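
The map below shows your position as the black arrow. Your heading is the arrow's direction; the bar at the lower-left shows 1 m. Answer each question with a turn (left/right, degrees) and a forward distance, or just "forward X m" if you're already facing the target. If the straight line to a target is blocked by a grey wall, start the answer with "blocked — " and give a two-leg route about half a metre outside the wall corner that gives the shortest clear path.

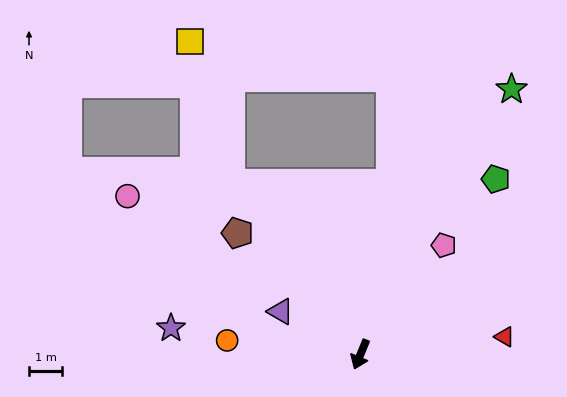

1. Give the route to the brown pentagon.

turn right 112°, forward 5.2 m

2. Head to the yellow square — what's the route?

blocked — turn right 121°, forward 6.5 m, then turn right 20°, forward 4.4 m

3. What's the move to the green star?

turn left 173°, forward 9.2 m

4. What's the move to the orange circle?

turn right 74°, forward 4.0 m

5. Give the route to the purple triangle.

turn right 96°, forward 2.7 m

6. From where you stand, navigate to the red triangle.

turn left 119°, forward 4.4 m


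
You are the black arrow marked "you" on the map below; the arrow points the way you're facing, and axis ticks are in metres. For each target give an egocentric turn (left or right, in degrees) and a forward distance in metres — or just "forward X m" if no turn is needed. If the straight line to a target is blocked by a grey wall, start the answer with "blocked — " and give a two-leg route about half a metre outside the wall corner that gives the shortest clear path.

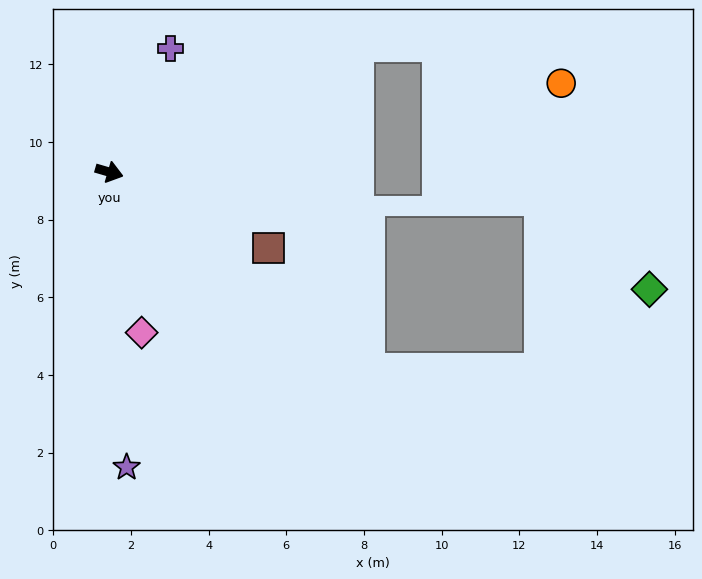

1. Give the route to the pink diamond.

turn right 62°, forward 4.2 m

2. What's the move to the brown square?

turn right 9°, forward 4.5 m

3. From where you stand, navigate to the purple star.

turn right 70°, forward 7.6 m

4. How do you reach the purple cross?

turn left 80°, forward 3.6 m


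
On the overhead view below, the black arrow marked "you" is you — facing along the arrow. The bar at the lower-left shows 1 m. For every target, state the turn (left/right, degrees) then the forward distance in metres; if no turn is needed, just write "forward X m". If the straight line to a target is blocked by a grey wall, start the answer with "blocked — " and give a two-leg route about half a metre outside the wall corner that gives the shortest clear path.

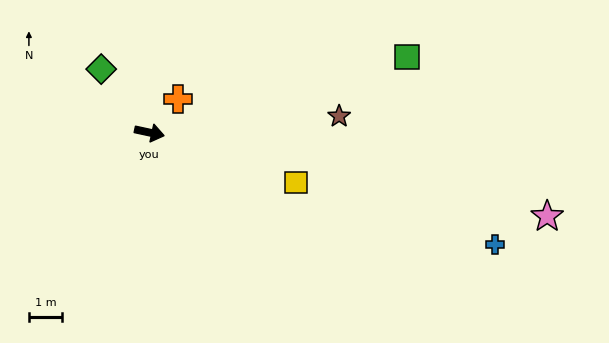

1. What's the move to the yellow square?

turn right 7°, forward 4.7 m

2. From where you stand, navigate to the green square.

turn left 28°, forward 8.1 m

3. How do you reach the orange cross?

turn left 62°, forward 1.3 m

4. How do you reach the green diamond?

turn left 139°, forward 2.4 m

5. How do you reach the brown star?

turn left 17°, forward 5.7 m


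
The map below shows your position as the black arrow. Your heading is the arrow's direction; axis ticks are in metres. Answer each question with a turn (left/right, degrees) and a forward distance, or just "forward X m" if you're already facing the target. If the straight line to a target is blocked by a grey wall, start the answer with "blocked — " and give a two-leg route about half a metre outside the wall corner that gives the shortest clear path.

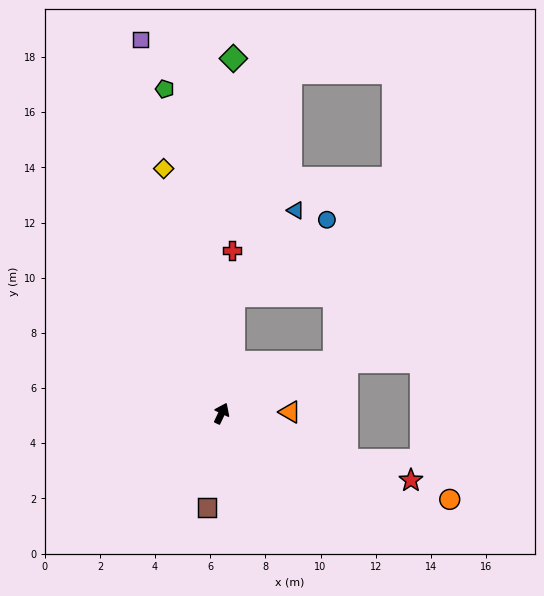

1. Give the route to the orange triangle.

turn right 63°, forward 2.5 m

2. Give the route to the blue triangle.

blocked — turn left 20°, forward 4.3 m, then turn right 31°, forward 3.8 m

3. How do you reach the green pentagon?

turn left 35°, forward 11.9 m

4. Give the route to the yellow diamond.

turn left 39°, forward 9.1 m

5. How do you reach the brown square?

turn right 163°, forward 3.5 m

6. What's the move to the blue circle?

blocked — turn left 20°, forward 4.3 m, then turn right 46°, forward 4.4 m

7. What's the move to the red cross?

turn left 22°, forward 5.9 m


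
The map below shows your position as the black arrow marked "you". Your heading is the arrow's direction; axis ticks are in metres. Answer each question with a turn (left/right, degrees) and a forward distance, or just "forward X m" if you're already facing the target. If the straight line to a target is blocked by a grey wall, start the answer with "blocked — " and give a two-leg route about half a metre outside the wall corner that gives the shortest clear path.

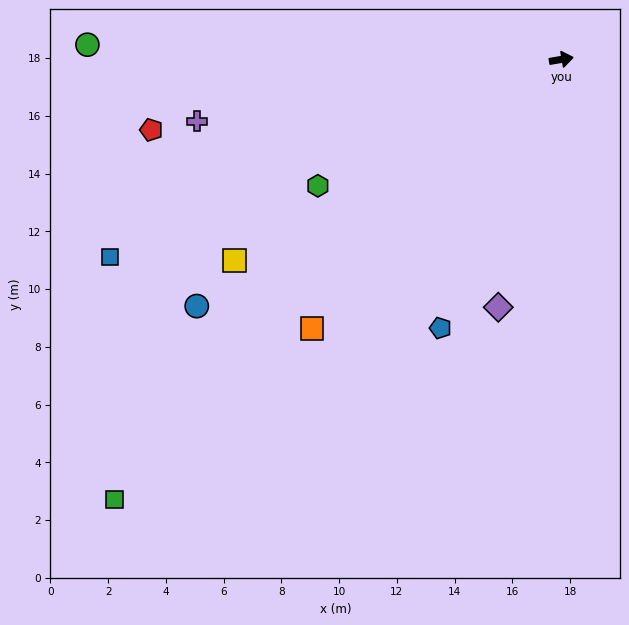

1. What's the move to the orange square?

turn right 143°, forward 12.7 m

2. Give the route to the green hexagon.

turn right 162°, forward 9.5 m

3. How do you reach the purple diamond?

turn right 114°, forward 8.9 m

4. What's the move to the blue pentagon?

turn right 124°, forward 10.2 m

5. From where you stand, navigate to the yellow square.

turn right 158°, forward 13.3 m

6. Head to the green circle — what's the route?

turn left 169°, forward 16.4 m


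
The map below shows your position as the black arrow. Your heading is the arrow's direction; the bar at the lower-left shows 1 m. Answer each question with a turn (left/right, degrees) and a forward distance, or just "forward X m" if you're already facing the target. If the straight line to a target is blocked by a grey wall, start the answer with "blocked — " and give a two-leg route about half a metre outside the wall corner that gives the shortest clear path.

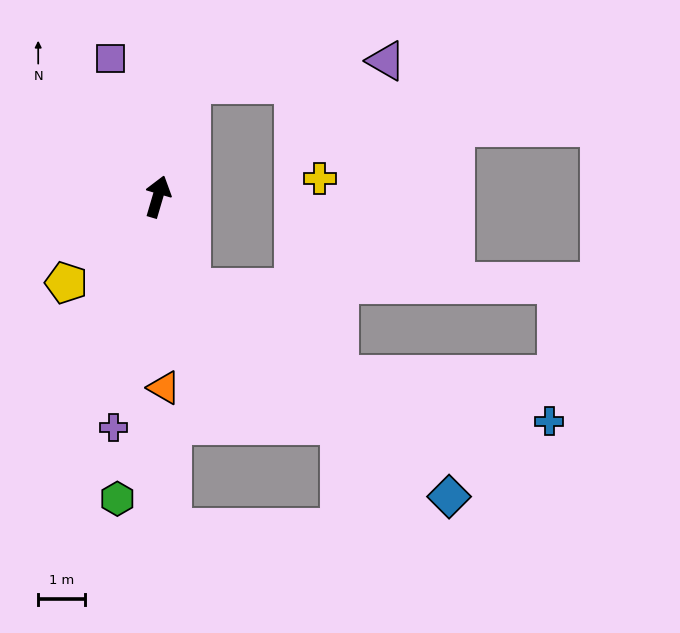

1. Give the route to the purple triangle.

blocked — forward 2.5 m, then turn right 67°, forward 4.2 m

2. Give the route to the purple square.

turn left 35°, forward 3.1 m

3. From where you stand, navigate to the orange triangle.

turn right 162°, forward 4.1 m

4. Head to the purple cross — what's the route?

turn right 175°, forward 5.1 m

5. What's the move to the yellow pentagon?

turn left 150°, forward 2.7 m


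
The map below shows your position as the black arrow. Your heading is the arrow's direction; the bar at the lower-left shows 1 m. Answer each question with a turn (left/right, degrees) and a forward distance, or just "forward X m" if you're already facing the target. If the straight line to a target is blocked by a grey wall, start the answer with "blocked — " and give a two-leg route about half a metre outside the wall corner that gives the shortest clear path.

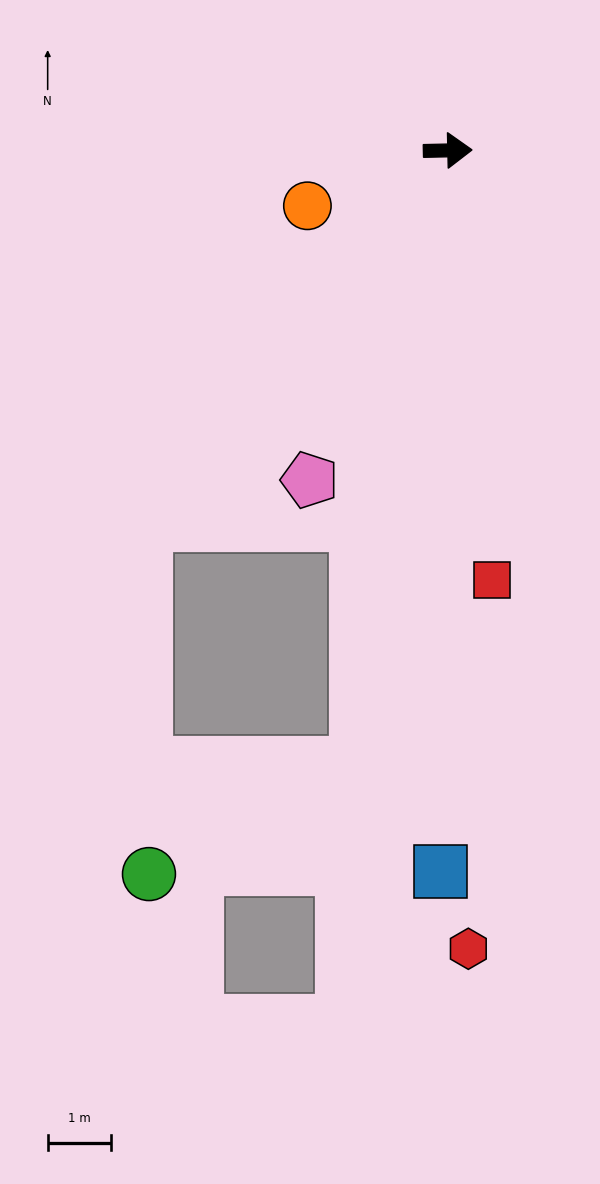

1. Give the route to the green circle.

blocked — turn right 130°, forward 7.6 m, then turn left 39°, forward 5.5 m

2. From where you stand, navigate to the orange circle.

turn right 160°, forward 2.4 m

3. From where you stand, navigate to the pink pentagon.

turn right 114°, forward 5.6 m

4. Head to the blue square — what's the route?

turn right 92°, forward 11.3 m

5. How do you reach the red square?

turn right 85°, forward 6.8 m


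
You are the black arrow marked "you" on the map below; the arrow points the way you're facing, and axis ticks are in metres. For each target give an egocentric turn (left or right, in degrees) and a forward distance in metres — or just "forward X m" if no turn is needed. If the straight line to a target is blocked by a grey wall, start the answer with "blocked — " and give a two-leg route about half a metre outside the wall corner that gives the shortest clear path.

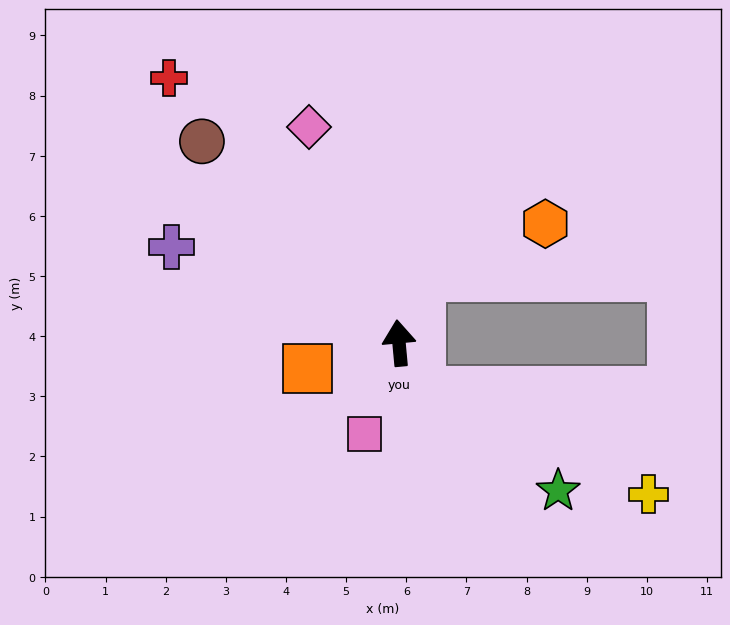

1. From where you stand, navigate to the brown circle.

turn left 39°, forward 4.7 m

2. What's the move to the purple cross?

turn left 62°, forward 4.1 m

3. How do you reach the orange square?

turn left 100°, forward 1.6 m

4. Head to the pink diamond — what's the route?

turn left 17°, forward 3.9 m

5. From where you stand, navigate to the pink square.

turn left 154°, forward 1.6 m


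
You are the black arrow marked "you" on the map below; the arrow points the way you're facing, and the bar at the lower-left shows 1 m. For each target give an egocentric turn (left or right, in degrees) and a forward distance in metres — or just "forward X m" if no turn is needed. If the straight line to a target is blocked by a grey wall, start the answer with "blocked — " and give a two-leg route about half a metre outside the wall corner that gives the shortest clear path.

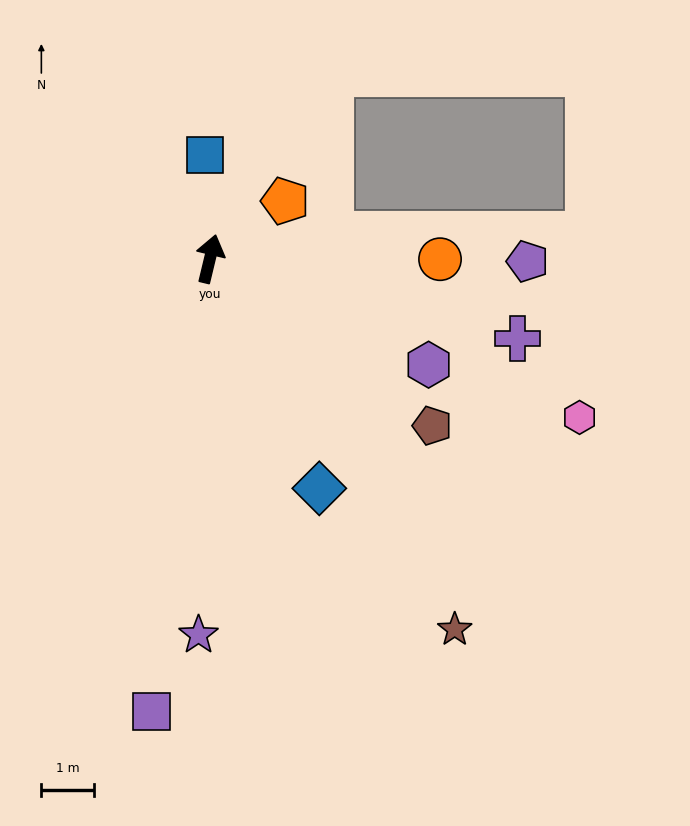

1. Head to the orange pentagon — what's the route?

turn right 39°, forward 1.8 m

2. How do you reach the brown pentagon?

turn right 113°, forward 5.3 m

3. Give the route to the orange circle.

turn right 77°, forward 4.4 m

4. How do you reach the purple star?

turn right 168°, forward 7.2 m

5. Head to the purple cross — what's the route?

turn right 91°, forward 6.0 m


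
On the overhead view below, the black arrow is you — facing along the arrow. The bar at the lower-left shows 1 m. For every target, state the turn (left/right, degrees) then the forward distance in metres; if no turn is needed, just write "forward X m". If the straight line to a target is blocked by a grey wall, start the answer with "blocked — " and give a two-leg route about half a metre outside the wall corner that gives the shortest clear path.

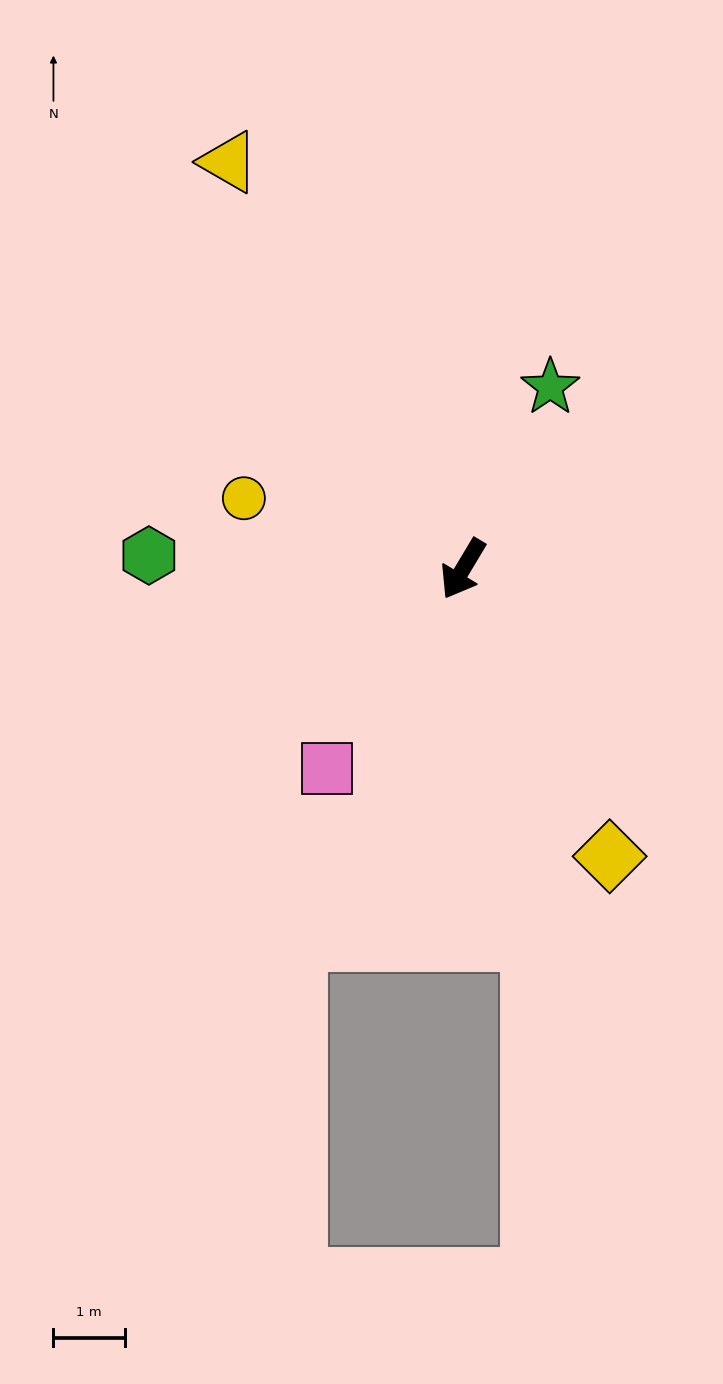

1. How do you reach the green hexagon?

turn right 62°, forward 4.4 m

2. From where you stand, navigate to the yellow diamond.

turn left 58°, forward 4.5 m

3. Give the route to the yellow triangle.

turn right 119°, forward 6.6 m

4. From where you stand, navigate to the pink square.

turn right 3°, forward 3.4 m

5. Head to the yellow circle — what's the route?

turn right 77°, forward 3.2 m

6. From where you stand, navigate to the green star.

turn right 175°, forward 2.8 m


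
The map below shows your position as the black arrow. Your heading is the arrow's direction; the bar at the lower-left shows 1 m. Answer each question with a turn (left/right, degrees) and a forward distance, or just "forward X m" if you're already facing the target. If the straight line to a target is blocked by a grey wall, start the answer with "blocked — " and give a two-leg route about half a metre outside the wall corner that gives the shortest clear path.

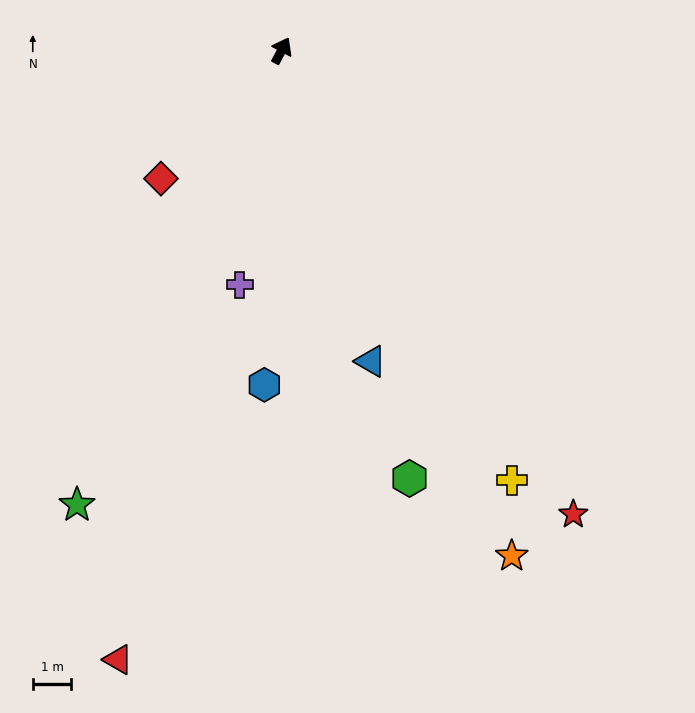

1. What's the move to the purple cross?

turn right 162°, forward 6.2 m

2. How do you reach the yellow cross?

turn right 124°, forward 12.6 m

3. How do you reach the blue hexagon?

turn right 155°, forward 8.7 m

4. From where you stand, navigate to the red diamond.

turn left 165°, forward 4.5 m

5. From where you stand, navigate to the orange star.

turn right 128°, forward 14.4 m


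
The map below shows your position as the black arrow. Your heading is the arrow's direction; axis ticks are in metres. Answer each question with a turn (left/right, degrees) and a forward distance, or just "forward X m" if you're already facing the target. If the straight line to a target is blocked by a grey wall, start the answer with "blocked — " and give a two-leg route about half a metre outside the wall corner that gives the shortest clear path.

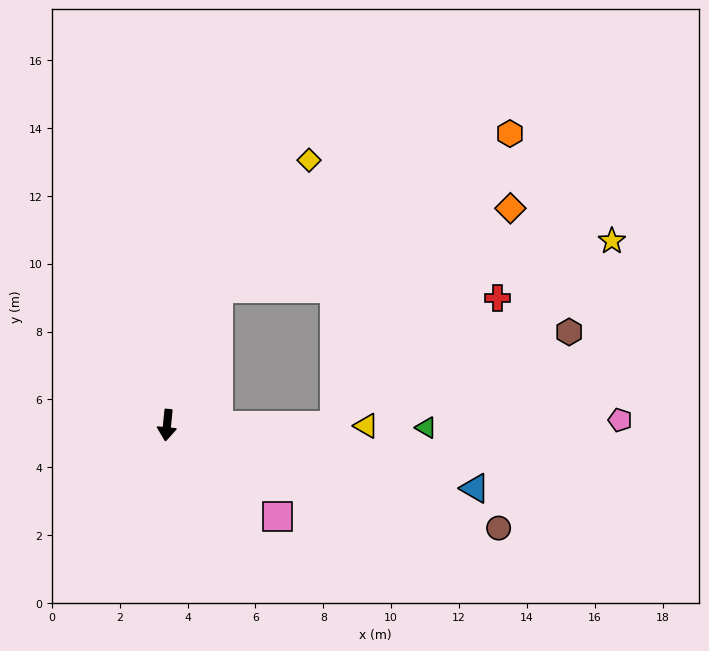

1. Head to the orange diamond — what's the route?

blocked — turn left 96°, forward 4.9 m, then turn left 51°, forward 8.2 m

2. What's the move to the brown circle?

turn left 78°, forward 10.2 m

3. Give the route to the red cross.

blocked — turn left 96°, forward 4.9 m, then turn left 38°, forward 6.1 m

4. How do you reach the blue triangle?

turn left 84°, forward 9.3 m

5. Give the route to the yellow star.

blocked — turn left 165°, forward 4.3 m, then turn right 62°, forward 11.7 m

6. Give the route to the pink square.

turn left 56°, forward 4.2 m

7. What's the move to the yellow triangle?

turn left 96°, forward 5.9 m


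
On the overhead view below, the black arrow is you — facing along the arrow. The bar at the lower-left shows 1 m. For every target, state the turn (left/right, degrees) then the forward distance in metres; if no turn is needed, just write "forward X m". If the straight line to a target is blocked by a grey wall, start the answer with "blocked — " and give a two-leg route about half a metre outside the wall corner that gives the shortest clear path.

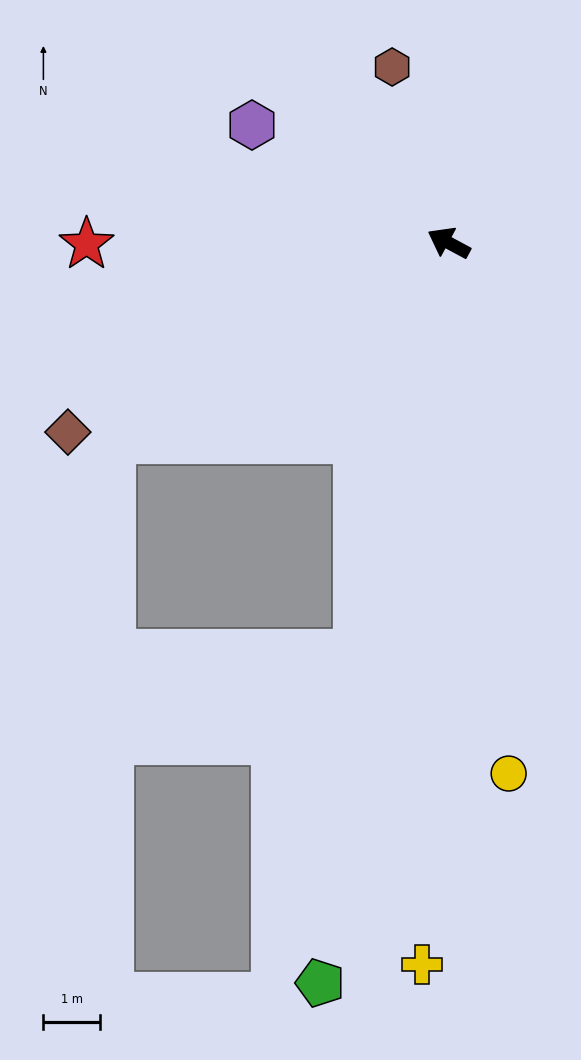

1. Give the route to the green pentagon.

turn left 108°, forward 13.2 m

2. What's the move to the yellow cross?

turn left 116°, forward 12.7 m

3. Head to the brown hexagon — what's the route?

turn right 44°, forward 3.2 m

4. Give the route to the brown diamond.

turn left 55°, forward 7.5 m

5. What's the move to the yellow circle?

turn left 125°, forward 9.4 m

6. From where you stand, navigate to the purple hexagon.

turn right 3°, forward 4.0 m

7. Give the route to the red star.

turn left 29°, forward 6.4 m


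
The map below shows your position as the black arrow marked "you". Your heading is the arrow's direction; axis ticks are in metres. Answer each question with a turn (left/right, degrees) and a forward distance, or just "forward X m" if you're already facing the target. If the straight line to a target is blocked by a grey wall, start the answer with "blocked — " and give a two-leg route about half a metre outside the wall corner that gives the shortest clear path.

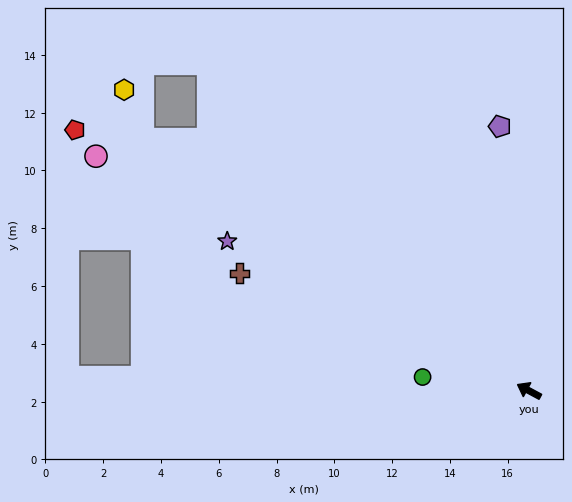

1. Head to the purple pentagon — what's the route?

turn right 55°, forward 9.2 m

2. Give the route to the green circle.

turn left 21°, forward 3.7 m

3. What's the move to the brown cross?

turn left 6°, forward 10.8 m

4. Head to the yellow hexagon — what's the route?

blocked — turn right 5°, forward 15.9 m, then turn right 37°, forward 1.9 m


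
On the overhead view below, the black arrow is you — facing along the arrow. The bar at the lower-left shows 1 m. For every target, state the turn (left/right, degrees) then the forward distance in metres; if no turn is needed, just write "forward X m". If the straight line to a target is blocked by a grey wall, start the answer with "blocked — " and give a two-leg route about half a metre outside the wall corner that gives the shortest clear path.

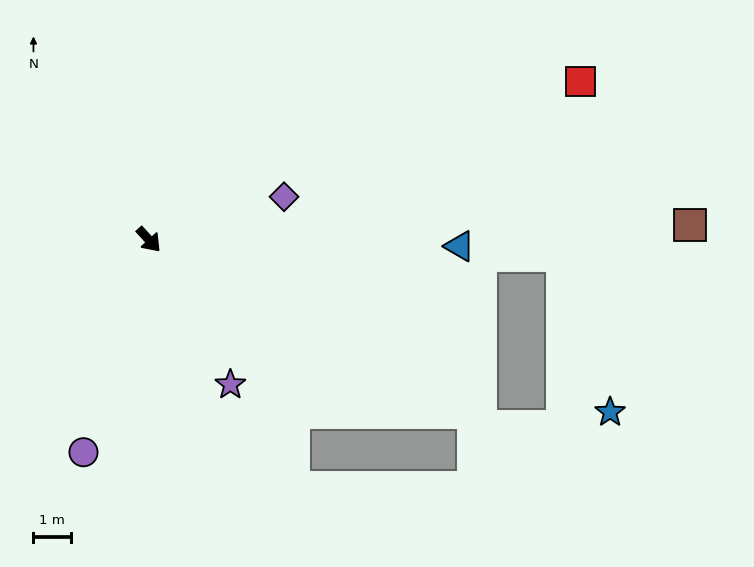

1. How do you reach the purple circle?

turn right 60°, forward 5.9 m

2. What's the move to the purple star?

turn right 13°, forward 4.4 m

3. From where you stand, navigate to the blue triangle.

turn left 46°, forward 8.2 m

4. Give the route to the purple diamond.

turn left 65°, forward 3.7 m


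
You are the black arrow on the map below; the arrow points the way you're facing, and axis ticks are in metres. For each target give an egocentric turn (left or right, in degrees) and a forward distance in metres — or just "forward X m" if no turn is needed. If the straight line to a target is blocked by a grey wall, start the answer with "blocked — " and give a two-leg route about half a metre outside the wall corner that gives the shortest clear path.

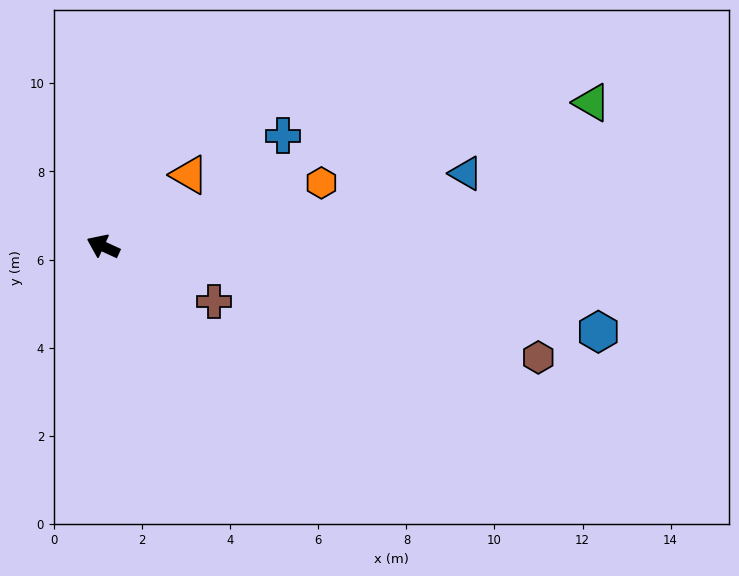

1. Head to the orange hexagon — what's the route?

turn right 139°, forward 5.2 m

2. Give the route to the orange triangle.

turn right 116°, forward 2.5 m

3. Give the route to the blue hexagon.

turn right 165°, forward 11.4 m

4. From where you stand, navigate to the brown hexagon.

turn right 170°, forward 10.2 m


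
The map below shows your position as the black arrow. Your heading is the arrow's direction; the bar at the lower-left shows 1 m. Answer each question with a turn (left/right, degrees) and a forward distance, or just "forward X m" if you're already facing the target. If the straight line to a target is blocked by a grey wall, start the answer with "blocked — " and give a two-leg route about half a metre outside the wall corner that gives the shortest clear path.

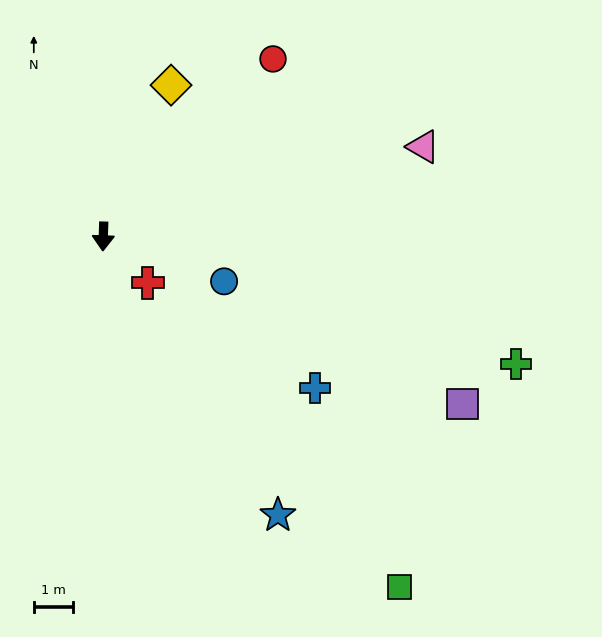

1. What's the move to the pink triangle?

turn left 108°, forward 8.5 m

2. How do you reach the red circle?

turn left 138°, forward 6.3 m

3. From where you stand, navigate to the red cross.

turn left 46°, forward 1.6 m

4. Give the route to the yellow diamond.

turn left 158°, forward 4.2 m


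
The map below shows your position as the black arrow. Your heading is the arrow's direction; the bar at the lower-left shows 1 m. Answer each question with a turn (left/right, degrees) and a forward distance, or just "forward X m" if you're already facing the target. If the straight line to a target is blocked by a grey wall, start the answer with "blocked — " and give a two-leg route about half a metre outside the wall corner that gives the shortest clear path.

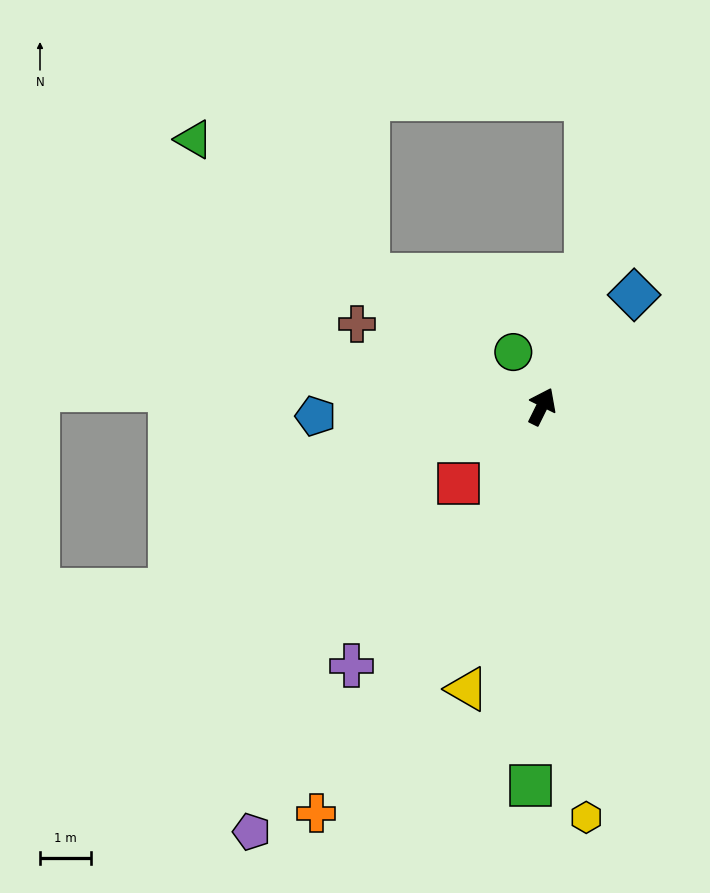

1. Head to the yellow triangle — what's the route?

turn right 168°, forward 5.7 m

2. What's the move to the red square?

turn left 159°, forward 2.2 m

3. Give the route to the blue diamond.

turn right 13°, forward 2.8 m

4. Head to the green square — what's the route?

turn right 155°, forward 7.4 m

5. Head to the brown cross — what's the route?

turn left 92°, forward 4.0 m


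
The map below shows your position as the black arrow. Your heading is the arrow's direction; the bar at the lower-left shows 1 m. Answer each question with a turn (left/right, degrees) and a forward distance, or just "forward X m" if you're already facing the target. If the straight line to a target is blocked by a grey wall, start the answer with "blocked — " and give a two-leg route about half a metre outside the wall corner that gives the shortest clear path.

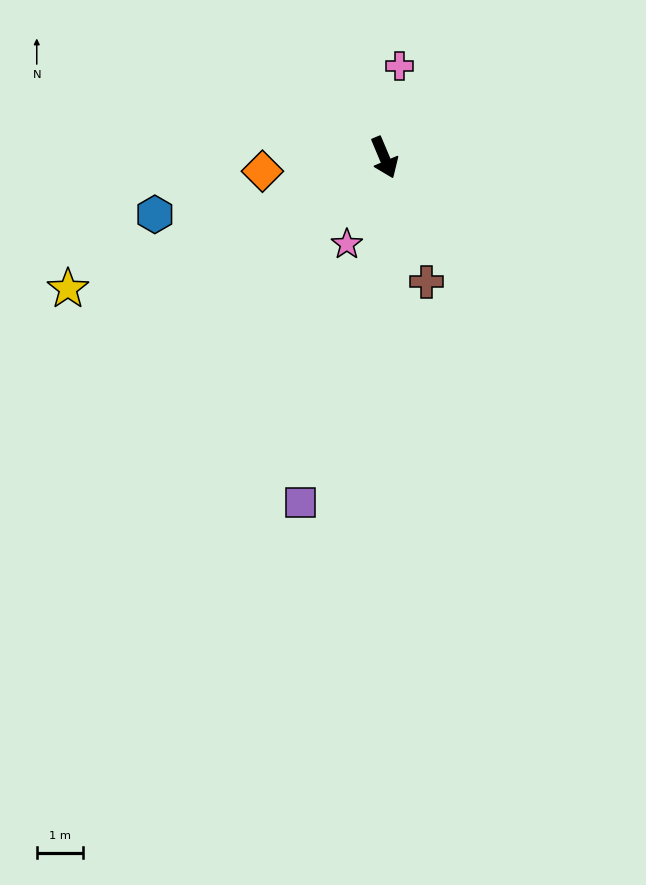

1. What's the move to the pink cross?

turn left 148°, forward 2.0 m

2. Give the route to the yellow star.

turn right 90°, forward 7.5 m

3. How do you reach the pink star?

turn right 46°, forward 2.1 m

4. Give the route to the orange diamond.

turn right 106°, forward 2.7 m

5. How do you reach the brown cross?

turn right 4°, forward 2.9 m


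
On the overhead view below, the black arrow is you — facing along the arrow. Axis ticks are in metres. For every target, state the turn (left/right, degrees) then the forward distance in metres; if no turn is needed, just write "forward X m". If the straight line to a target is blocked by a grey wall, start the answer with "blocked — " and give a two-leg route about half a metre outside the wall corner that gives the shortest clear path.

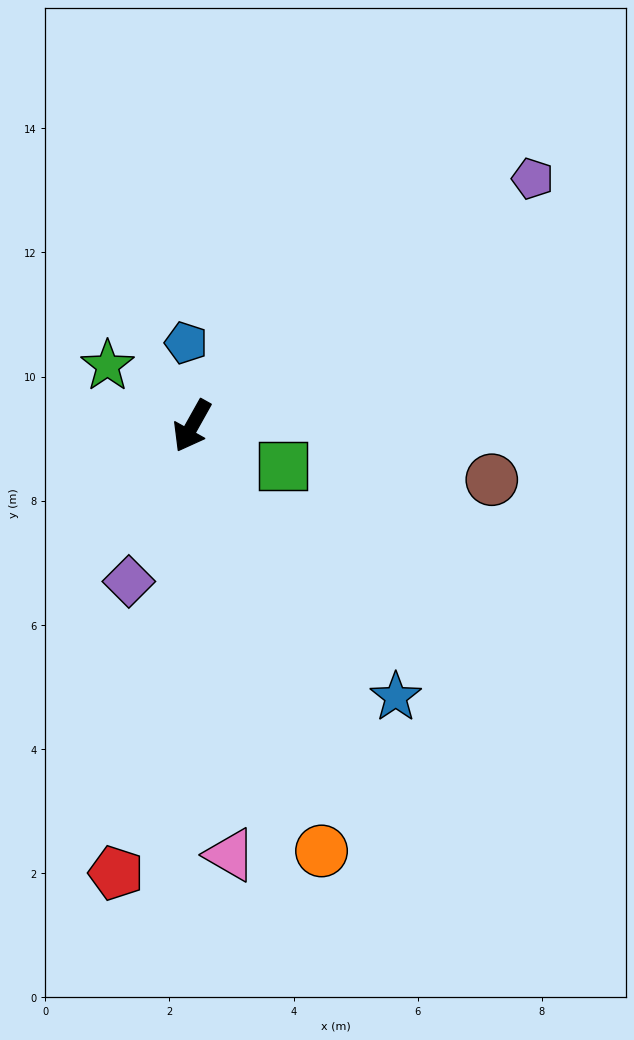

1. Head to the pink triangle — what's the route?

turn left 34°, forward 6.9 m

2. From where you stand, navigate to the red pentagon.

turn left 20°, forward 7.3 m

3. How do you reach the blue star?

turn left 66°, forward 5.5 m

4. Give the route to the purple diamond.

turn left 7°, forward 2.7 m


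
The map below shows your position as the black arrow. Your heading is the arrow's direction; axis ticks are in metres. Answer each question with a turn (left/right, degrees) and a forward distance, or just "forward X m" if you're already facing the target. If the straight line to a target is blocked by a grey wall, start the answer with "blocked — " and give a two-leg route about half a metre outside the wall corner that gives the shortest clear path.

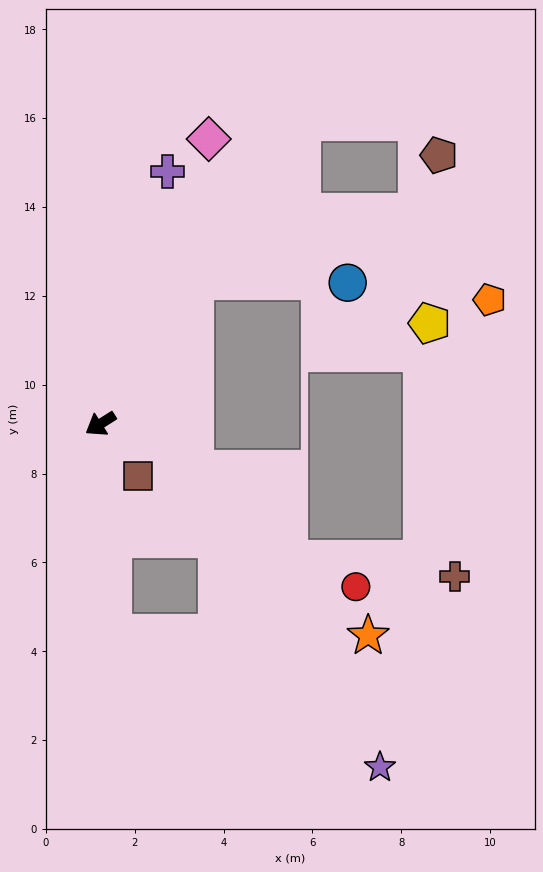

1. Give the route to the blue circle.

blocked — turn right 156°, forward 3.9 m, then turn right 57°, forward 3.4 m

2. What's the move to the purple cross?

turn right 137°, forward 5.9 m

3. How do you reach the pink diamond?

turn right 143°, forward 6.9 m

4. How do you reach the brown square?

turn left 93°, forward 1.4 m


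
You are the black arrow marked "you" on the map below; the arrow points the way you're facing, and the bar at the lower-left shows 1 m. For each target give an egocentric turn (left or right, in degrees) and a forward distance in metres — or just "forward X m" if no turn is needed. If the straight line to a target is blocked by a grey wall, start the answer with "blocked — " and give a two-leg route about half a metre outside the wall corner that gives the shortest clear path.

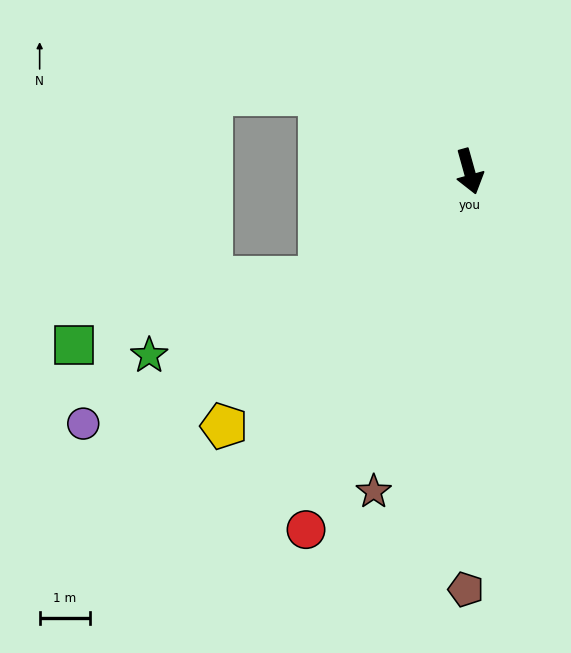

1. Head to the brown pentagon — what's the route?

turn right 16°, forward 8.4 m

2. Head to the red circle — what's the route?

turn right 40°, forward 7.9 m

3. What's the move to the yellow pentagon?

turn right 59°, forward 7.1 m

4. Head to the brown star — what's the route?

turn right 32°, forward 6.7 m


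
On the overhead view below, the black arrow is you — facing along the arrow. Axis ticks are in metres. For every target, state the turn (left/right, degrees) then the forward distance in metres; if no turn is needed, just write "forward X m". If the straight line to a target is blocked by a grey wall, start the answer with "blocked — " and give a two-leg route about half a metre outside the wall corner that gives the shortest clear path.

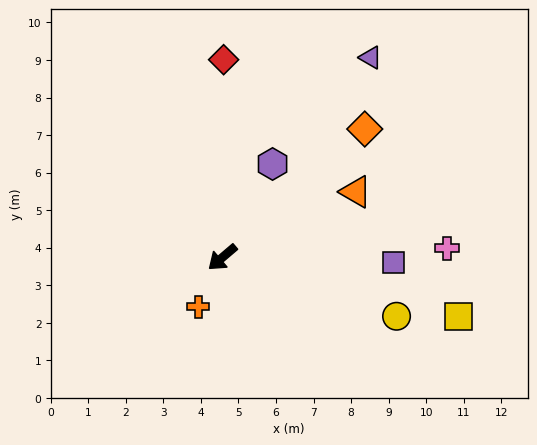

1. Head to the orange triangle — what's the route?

turn left 166°, forward 4.0 m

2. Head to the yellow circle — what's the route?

turn left 121°, forward 4.9 m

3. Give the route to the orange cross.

turn left 24°, forward 1.5 m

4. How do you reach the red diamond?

turn right 131°, forward 5.3 m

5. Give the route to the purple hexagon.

turn right 159°, forward 2.8 m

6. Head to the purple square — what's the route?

turn left 138°, forward 4.6 m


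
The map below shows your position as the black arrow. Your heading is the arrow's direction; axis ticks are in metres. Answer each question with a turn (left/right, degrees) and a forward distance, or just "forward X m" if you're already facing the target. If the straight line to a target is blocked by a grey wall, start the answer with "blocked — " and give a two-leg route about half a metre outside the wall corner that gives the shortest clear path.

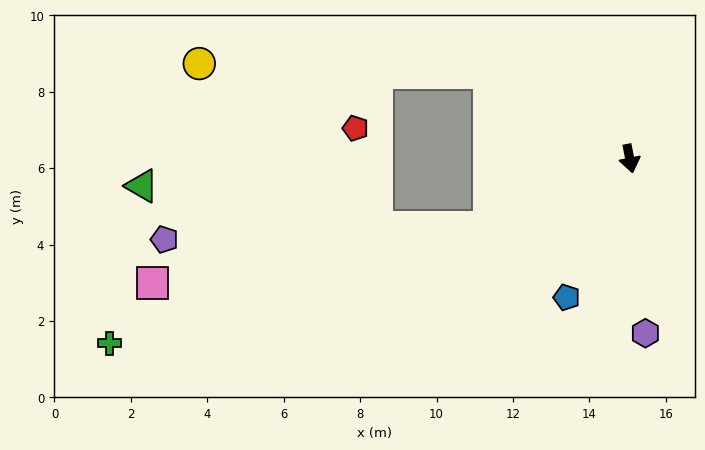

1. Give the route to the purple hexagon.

turn right 6°, forward 4.6 m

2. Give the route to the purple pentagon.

blocked — turn right 75°, forward 4.1 m, then turn right 24°, forward 8.5 m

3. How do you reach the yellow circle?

blocked — turn right 133°, forward 4.3 m, then turn left 30°, forward 7.6 m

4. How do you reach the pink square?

blocked — turn right 75°, forward 4.1 m, then turn right 17°, forward 8.9 m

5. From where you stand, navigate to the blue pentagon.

turn right 36°, forward 4.0 m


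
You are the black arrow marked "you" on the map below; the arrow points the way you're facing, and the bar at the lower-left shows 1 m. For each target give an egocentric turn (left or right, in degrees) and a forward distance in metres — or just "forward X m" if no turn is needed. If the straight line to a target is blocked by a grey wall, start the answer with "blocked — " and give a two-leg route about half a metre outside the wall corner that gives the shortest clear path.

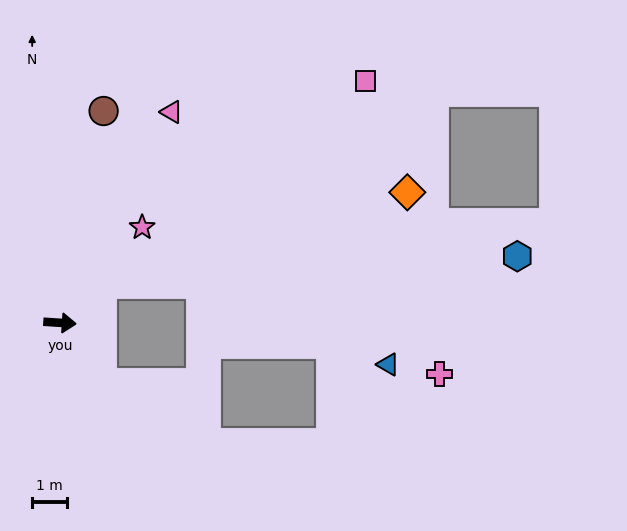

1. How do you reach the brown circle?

turn left 82°, forward 6.1 m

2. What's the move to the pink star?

turn left 53°, forward 3.6 m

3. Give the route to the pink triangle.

turn left 66°, forward 6.8 m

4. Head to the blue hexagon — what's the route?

blocked — turn left 46°, forward 1.6 m, then turn right 38°, forward 11.8 m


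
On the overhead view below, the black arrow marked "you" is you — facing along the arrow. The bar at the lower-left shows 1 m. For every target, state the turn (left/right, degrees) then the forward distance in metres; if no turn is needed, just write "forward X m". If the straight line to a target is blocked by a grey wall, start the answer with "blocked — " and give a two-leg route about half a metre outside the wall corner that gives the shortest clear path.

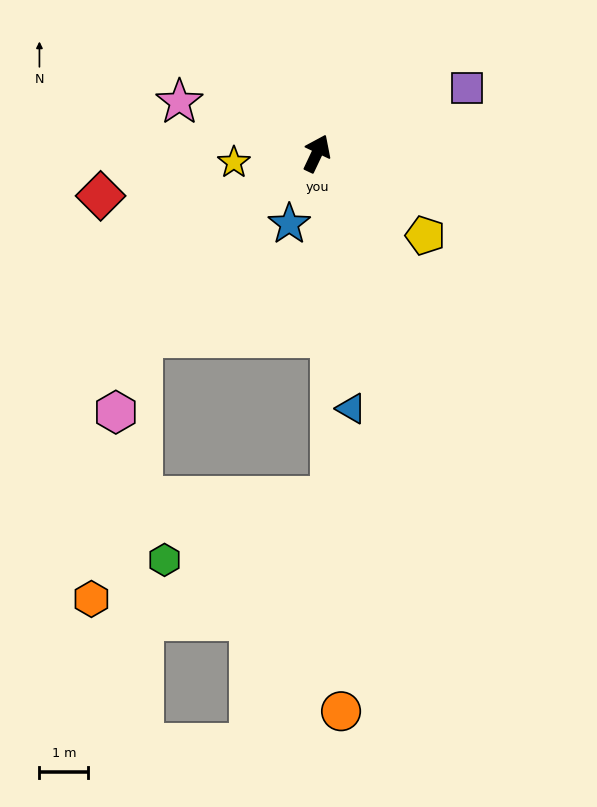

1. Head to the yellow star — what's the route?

turn left 121°, forward 1.7 m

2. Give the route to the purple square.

turn right 41°, forward 3.4 m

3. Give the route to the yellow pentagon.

turn right 102°, forward 2.8 m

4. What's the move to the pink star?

turn left 95°, forward 3.0 m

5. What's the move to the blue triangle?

turn right 147°, forward 5.3 m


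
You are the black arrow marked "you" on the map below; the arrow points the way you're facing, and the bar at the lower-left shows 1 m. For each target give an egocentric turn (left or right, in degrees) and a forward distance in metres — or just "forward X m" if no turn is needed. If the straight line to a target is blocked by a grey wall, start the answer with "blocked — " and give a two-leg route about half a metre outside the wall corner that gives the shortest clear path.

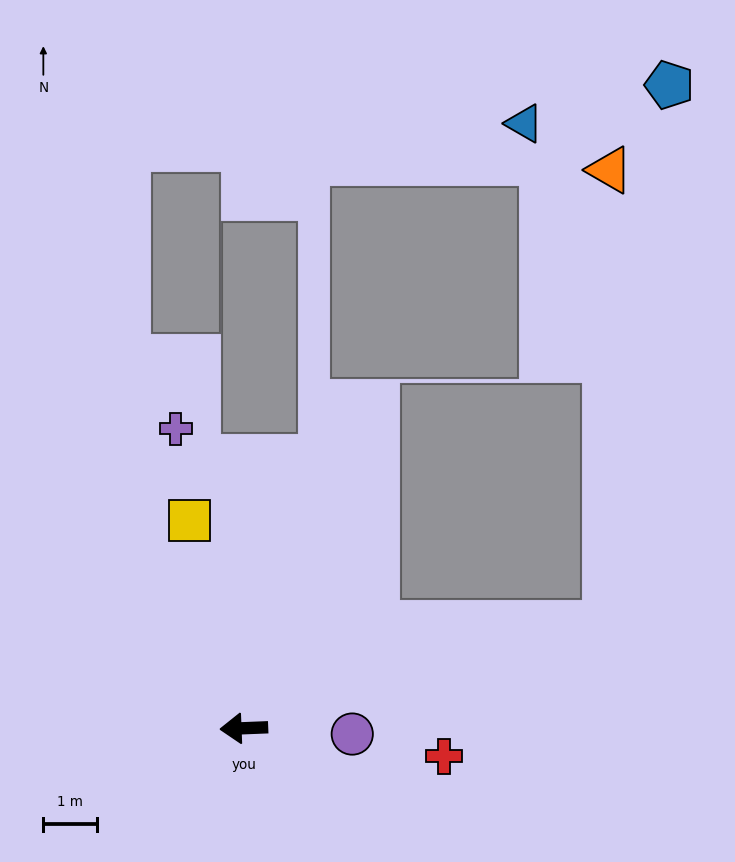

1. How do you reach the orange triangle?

blocked — turn right 166°, forward 7.0 m, then turn left 73°, forward 8.4 m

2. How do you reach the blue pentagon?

blocked — turn right 166°, forward 7.0 m, then turn left 67°, forward 10.0 m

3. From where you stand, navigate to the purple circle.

turn left 175°, forward 2.0 m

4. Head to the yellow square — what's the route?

turn right 78°, forward 4.0 m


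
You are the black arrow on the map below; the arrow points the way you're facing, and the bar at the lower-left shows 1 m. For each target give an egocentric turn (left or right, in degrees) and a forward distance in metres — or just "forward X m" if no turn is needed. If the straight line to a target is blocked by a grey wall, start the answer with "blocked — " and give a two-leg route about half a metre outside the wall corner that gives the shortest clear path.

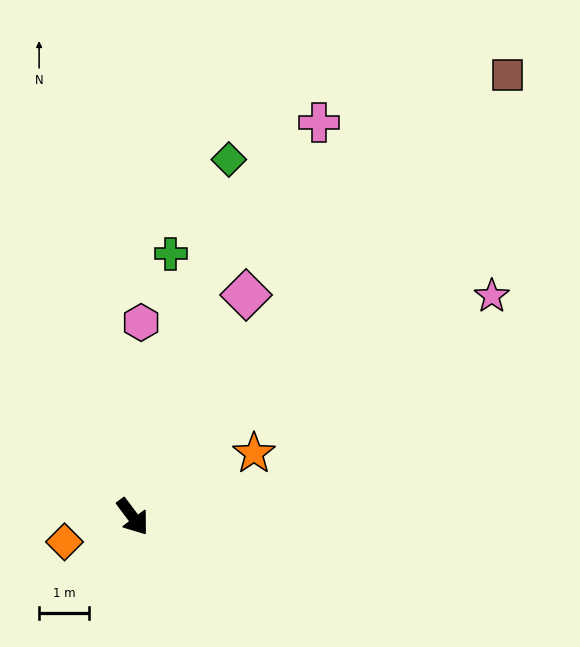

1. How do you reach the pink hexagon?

turn left 141°, forward 3.9 m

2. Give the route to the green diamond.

turn left 128°, forward 7.4 m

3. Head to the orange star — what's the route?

turn left 81°, forward 2.8 m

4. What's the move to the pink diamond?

turn left 116°, forward 5.0 m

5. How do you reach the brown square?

turn left 103°, forward 11.7 m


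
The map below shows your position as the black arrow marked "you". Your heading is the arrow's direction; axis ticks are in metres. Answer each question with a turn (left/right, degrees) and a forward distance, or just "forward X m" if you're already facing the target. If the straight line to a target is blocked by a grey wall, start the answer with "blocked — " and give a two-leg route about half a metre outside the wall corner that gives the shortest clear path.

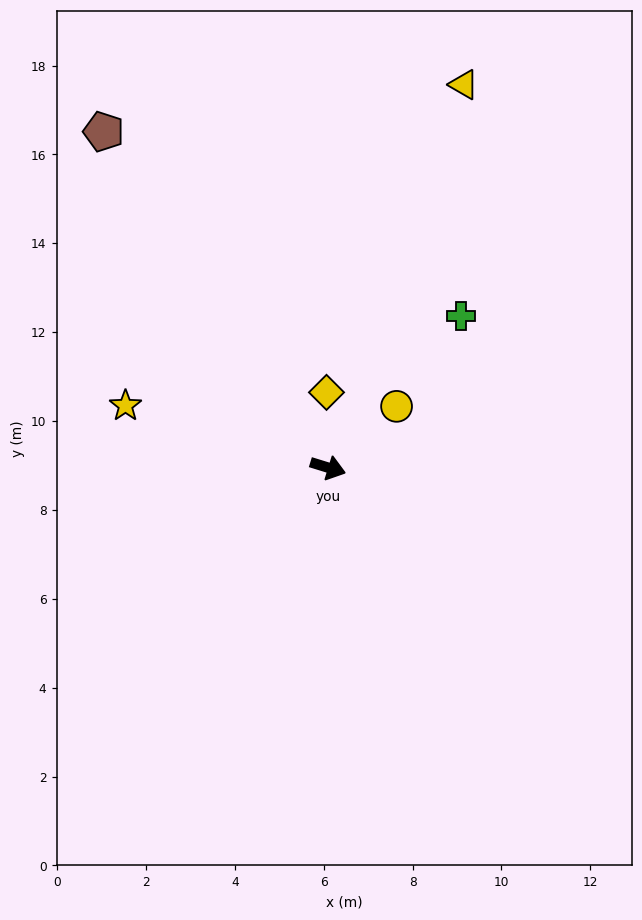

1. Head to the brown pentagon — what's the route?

turn left 141°, forward 9.1 m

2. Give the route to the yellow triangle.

turn left 88°, forward 9.1 m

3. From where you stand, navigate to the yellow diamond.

turn left 108°, forward 1.7 m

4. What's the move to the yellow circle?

turn left 59°, forward 2.1 m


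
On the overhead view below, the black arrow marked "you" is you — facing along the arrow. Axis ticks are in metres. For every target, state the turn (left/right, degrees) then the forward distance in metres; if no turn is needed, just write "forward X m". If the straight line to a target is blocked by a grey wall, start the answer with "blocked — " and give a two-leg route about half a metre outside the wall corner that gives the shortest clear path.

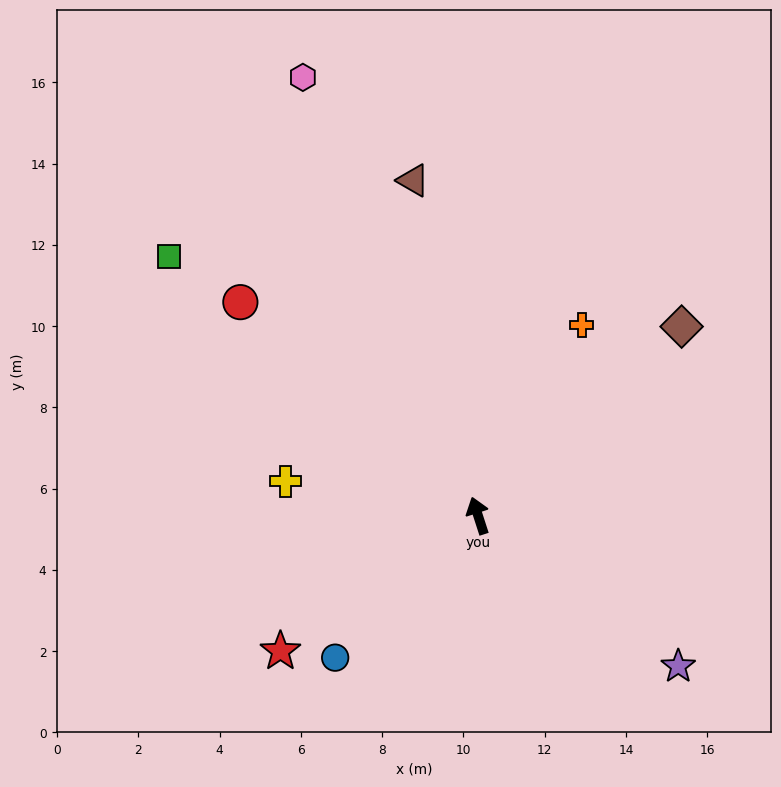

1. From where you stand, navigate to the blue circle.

turn left 117°, forward 5.0 m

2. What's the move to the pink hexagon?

turn left 4°, forward 11.6 m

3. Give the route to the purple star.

turn right 145°, forward 6.2 m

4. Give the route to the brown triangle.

turn right 7°, forward 8.4 m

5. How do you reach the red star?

turn left 107°, forward 5.9 m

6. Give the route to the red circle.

turn left 30°, forward 7.9 m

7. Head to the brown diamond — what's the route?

turn right 65°, forward 6.8 m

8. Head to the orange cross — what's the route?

turn right 46°, forward 5.3 m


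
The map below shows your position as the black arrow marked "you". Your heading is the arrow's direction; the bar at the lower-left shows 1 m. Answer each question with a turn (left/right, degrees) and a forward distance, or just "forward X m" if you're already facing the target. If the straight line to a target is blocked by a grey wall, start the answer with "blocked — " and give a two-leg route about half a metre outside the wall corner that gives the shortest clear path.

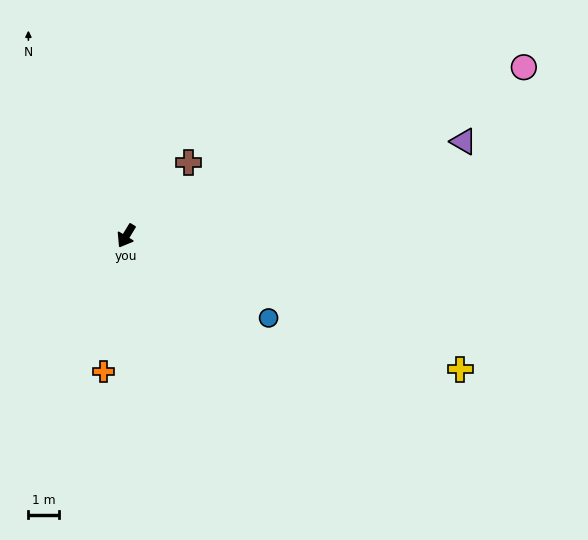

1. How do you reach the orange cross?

turn left 22°, forward 4.4 m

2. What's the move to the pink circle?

turn left 144°, forward 14.0 m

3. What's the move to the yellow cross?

turn left 100°, forward 11.6 m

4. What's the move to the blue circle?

turn left 91°, forward 5.3 m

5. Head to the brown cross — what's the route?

turn left 171°, forward 3.1 m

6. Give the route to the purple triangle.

turn left 137°, forward 11.3 m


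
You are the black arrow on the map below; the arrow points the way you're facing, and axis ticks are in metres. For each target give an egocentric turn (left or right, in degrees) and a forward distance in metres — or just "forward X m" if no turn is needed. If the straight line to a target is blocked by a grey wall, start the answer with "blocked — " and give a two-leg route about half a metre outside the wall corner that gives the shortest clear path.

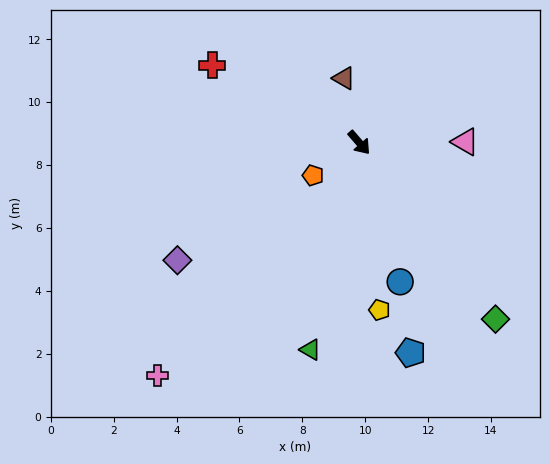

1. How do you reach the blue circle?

turn right 24°, forward 4.6 m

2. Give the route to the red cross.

turn right 159°, forward 5.3 m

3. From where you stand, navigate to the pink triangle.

turn left 50°, forward 3.4 m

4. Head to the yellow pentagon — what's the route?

turn right 34°, forward 5.4 m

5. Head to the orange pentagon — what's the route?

turn right 95°, forward 1.8 m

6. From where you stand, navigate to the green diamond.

turn right 3°, forward 7.1 m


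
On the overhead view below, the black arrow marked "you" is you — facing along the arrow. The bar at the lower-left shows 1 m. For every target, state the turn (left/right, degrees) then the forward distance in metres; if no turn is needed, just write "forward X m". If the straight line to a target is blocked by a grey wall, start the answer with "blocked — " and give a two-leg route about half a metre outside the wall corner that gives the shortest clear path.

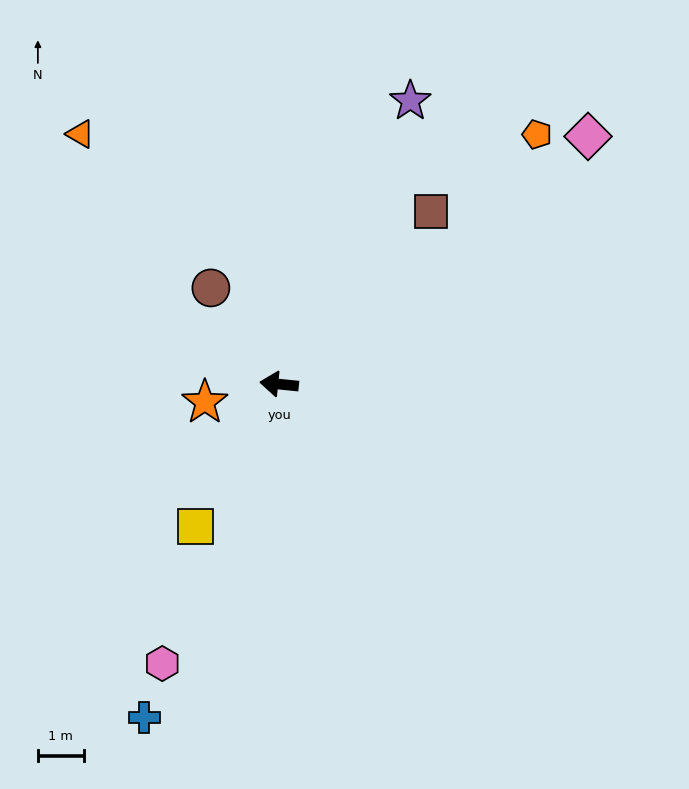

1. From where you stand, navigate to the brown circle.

turn right 49°, forward 2.6 m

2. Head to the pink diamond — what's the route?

turn right 135°, forward 8.6 m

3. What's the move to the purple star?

turn right 109°, forward 6.8 m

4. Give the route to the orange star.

turn left 19°, forward 1.7 m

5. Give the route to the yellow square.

turn left 65°, forward 3.6 m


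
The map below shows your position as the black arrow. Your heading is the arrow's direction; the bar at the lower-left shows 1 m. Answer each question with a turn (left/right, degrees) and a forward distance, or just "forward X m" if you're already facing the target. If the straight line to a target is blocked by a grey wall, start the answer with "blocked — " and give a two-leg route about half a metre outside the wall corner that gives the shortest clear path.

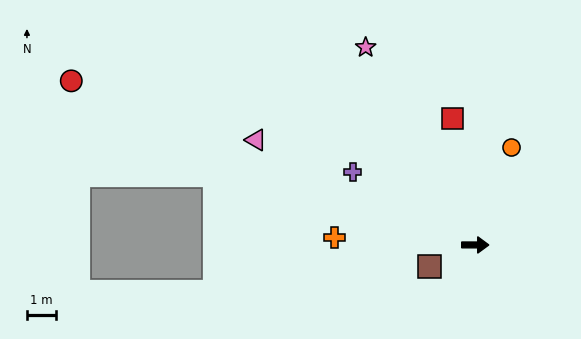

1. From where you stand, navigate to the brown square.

turn right 155°, forward 1.7 m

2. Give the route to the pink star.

turn left 119°, forward 7.7 m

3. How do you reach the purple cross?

turn left 149°, forward 4.8 m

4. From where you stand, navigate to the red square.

turn left 100°, forward 4.4 m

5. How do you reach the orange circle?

turn left 70°, forward 3.5 m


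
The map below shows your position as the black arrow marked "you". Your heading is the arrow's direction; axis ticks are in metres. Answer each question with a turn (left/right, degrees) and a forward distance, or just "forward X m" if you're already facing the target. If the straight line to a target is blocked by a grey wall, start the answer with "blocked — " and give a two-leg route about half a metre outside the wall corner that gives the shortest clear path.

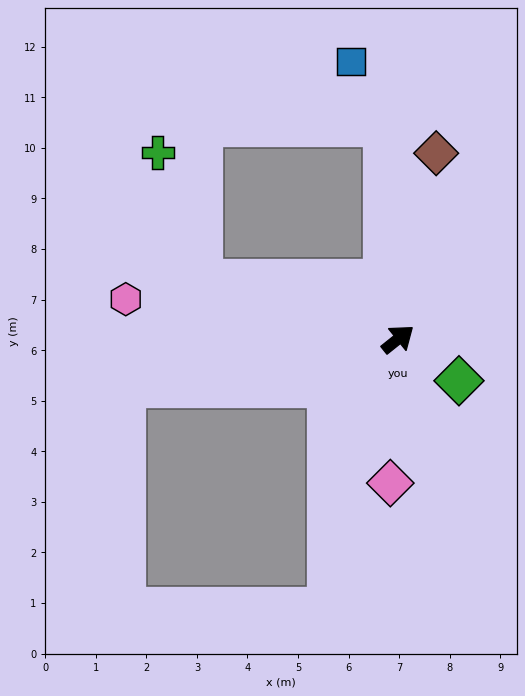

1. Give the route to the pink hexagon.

turn left 133°, forward 5.4 m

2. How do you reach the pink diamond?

turn right 132°, forward 2.9 m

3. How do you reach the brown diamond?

turn left 40°, forward 3.8 m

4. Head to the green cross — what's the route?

blocked — turn left 125°, forward 4.1 m, then turn right 55°, forward 2.7 m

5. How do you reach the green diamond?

turn right 73°, forward 1.5 m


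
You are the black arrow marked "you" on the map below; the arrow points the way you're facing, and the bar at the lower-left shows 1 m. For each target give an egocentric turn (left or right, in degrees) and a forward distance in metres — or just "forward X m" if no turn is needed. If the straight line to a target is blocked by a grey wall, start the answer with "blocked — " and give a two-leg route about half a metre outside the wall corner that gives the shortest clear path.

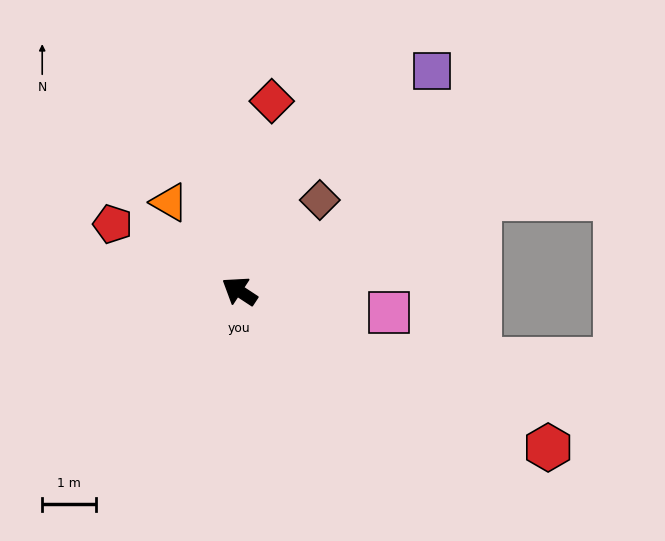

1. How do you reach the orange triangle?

turn right 18°, forward 2.1 m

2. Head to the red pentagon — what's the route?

turn left 5°, forward 2.7 m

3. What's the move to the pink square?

turn right 155°, forward 2.8 m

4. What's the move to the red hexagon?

turn right 174°, forward 6.4 m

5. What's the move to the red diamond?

turn right 66°, forward 3.6 m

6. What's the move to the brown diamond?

turn right 98°, forward 2.3 m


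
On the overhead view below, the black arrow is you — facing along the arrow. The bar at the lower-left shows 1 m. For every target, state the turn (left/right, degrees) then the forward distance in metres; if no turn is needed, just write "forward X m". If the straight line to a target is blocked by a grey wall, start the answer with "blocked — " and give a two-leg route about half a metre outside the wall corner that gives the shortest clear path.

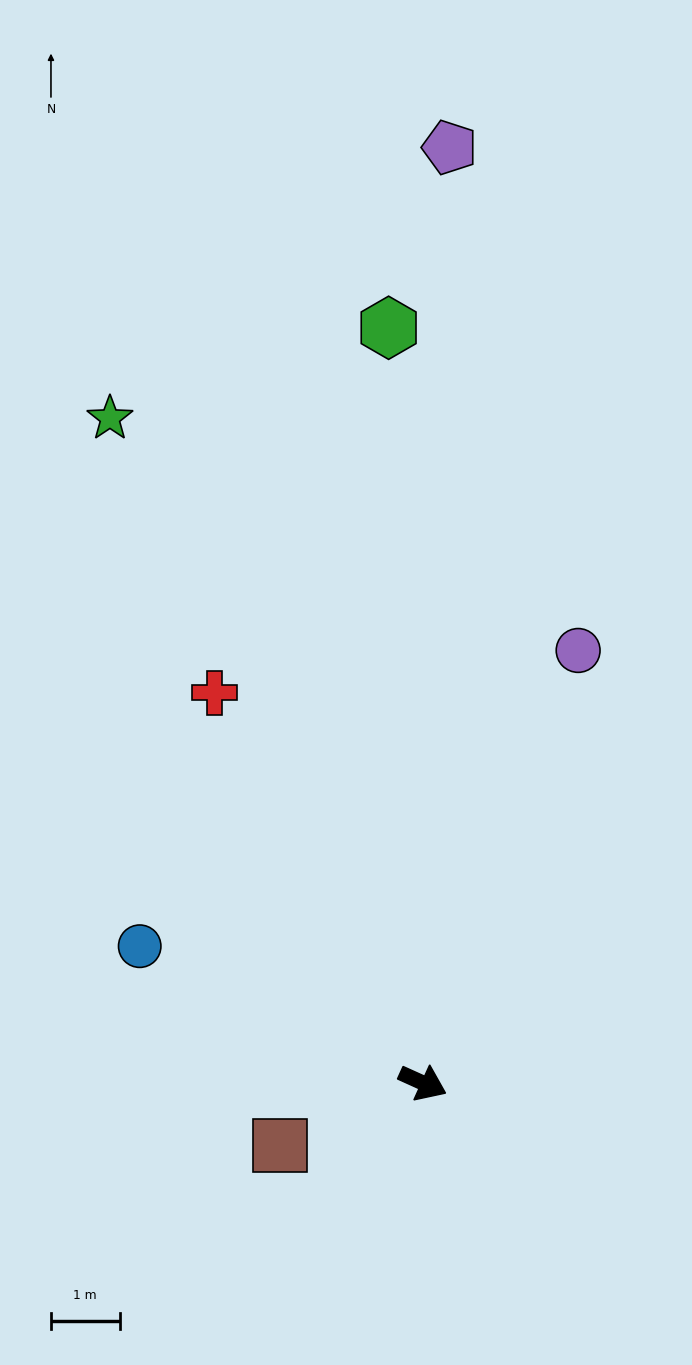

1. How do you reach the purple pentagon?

turn left 113°, forward 13.7 m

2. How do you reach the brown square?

turn right 132°, forward 2.3 m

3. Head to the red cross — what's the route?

turn left 142°, forward 6.5 m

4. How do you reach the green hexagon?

turn left 117°, forward 11.0 m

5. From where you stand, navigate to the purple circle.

turn left 95°, forward 6.7 m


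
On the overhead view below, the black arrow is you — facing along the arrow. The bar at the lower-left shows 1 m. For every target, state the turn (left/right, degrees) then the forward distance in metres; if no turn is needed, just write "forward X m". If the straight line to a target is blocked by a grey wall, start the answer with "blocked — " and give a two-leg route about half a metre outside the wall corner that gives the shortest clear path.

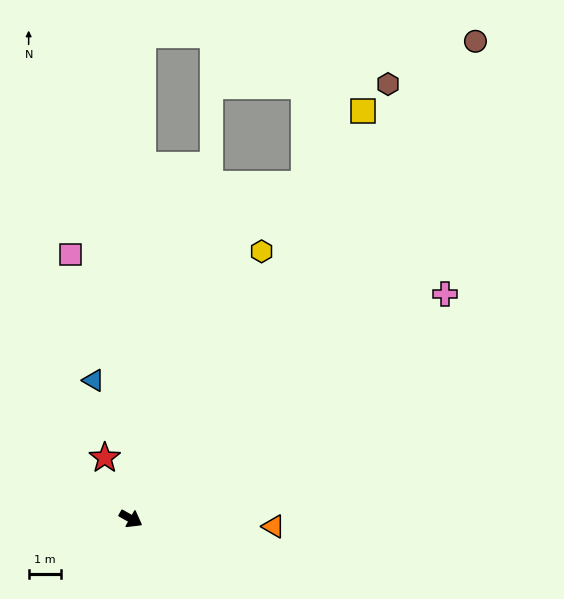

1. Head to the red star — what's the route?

turn left 143°, forward 2.0 m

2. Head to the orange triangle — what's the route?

turn left 26°, forward 4.4 m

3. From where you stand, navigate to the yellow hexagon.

turn left 93°, forward 9.1 m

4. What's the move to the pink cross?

turn left 65°, forward 11.8 m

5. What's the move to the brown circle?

turn left 84°, forward 18.0 m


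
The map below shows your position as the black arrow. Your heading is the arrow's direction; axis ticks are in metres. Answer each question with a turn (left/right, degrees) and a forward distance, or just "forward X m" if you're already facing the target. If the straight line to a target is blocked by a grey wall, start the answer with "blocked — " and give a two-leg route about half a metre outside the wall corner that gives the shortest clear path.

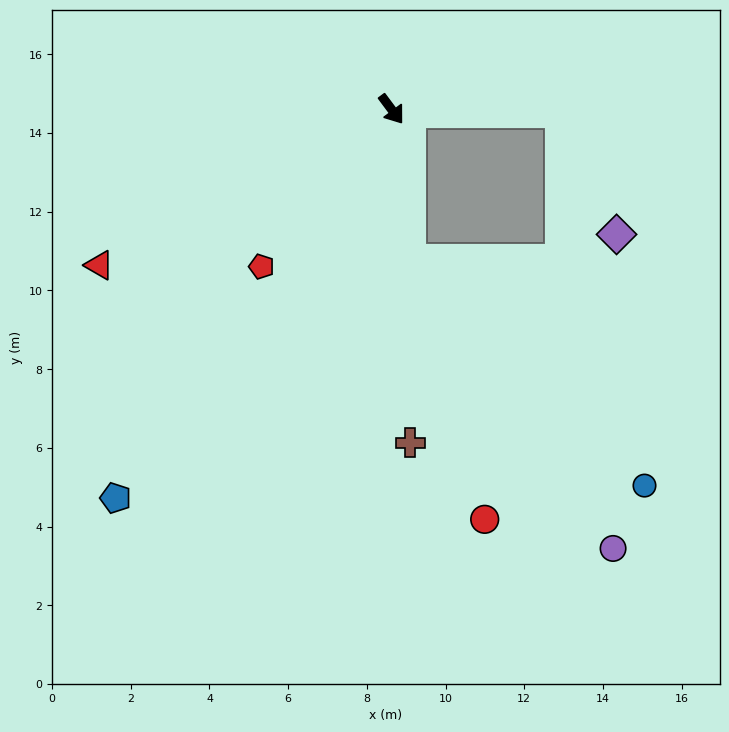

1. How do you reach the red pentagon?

turn right 76°, forward 5.2 m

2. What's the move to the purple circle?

blocked — turn right 30°, forward 3.9 m, then turn left 29°, forward 9.0 m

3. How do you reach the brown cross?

turn right 33°, forward 8.5 m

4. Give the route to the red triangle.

turn right 99°, forward 8.4 m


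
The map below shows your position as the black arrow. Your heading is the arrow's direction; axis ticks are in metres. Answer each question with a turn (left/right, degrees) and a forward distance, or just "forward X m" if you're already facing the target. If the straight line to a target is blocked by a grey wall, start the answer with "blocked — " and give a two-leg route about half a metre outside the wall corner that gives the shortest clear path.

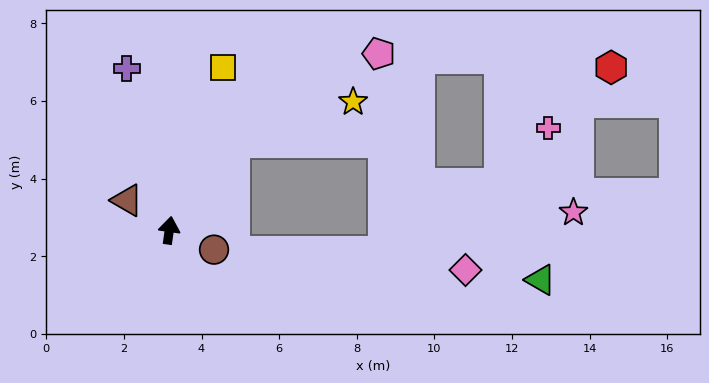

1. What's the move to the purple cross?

turn left 23°, forward 4.3 m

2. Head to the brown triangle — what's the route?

turn left 63°, forward 1.3 m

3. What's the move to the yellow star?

blocked — turn right 28°, forward 2.8 m, then turn right 36°, forward 3.2 m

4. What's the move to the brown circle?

turn right 105°, forward 1.3 m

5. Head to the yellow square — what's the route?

turn right 10°, forward 4.4 m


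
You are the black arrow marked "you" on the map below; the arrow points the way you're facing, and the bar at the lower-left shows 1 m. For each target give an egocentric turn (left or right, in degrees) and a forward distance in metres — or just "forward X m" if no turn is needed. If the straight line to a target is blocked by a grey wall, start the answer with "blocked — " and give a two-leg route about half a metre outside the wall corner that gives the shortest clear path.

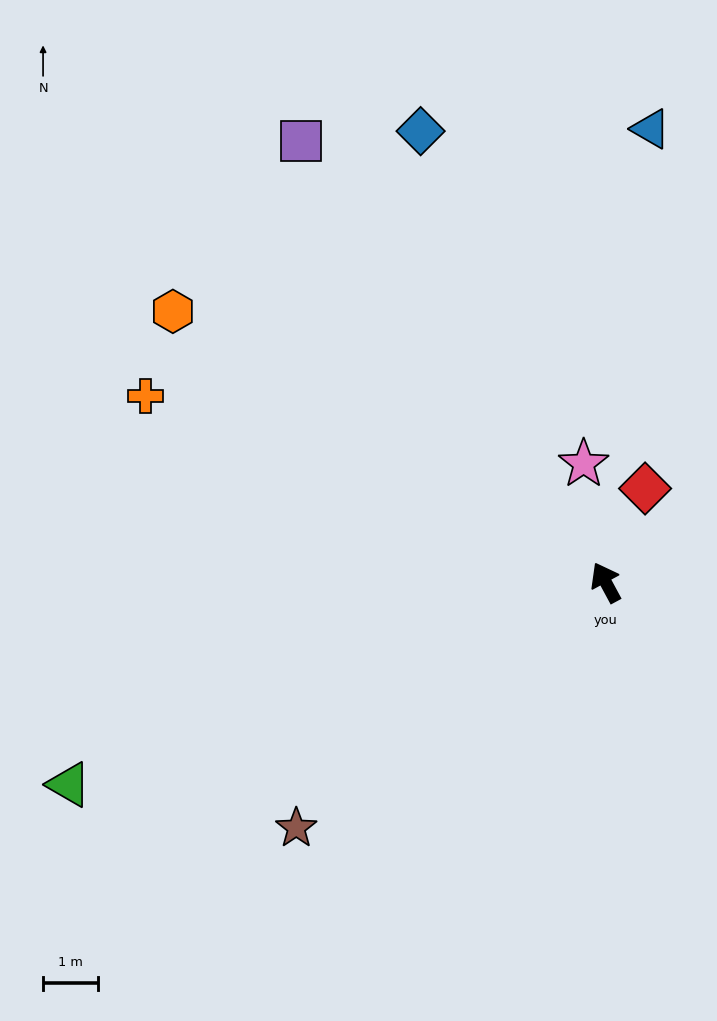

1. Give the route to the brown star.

turn left 100°, forward 7.2 m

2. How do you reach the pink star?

turn right 18°, forward 2.2 m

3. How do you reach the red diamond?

turn right 51°, forward 1.9 m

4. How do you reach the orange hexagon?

turn left 30°, forward 9.3 m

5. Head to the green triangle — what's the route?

turn left 82°, forward 10.5 m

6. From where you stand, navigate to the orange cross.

turn left 40°, forward 9.1 m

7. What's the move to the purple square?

turn left 6°, forward 9.8 m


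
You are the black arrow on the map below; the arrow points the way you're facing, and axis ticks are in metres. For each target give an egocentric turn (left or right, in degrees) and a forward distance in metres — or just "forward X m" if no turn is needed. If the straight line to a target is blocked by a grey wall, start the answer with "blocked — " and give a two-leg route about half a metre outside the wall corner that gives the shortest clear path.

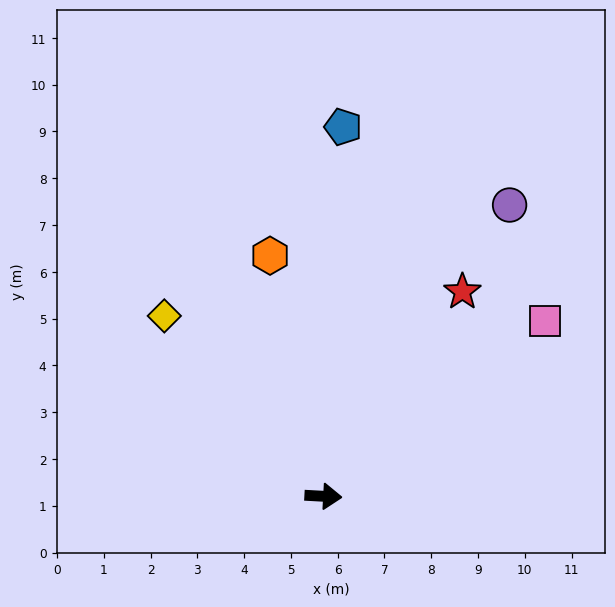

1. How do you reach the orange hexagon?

turn left 106°, forward 5.3 m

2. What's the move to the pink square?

turn left 41°, forward 6.0 m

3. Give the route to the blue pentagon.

turn left 90°, forward 7.9 m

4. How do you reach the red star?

turn left 59°, forward 5.3 m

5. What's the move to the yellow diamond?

turn left 135°, forward 5.1 m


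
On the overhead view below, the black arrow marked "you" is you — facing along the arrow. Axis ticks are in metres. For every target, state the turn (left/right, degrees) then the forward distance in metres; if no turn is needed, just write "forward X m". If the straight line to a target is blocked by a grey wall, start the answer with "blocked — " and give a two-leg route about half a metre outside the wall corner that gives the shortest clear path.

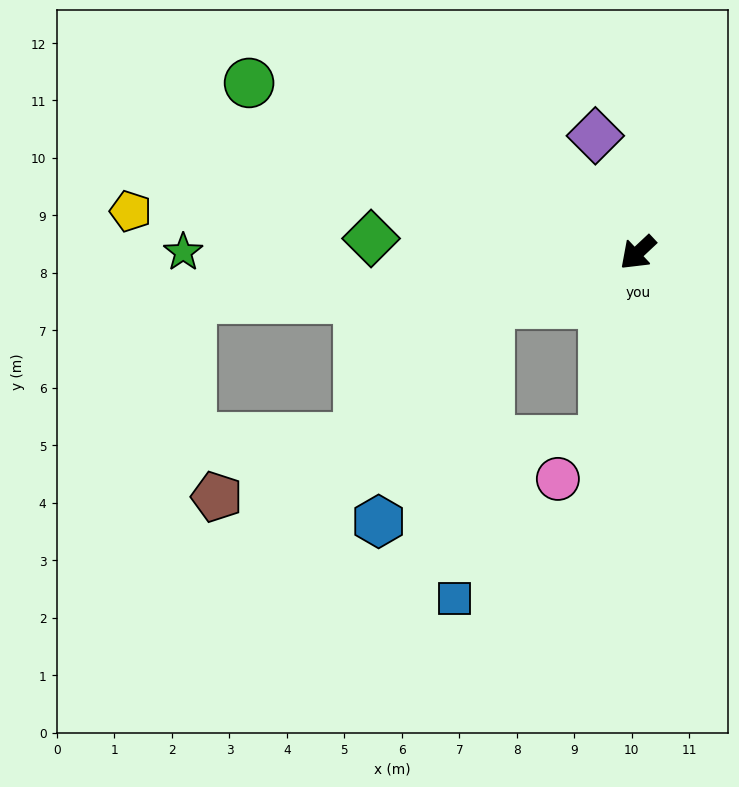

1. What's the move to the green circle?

turn right 67°, forward 7.4 m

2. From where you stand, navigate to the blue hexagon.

blocked — turn right 24°, forward 2.7 m, then turn left 44°, forward 4.3 m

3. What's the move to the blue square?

blocked — turn right 24°, forward 2.7 m, then turn left 64°, forward 5.2 m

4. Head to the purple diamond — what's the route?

turn right 113°, forward 2.2 m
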